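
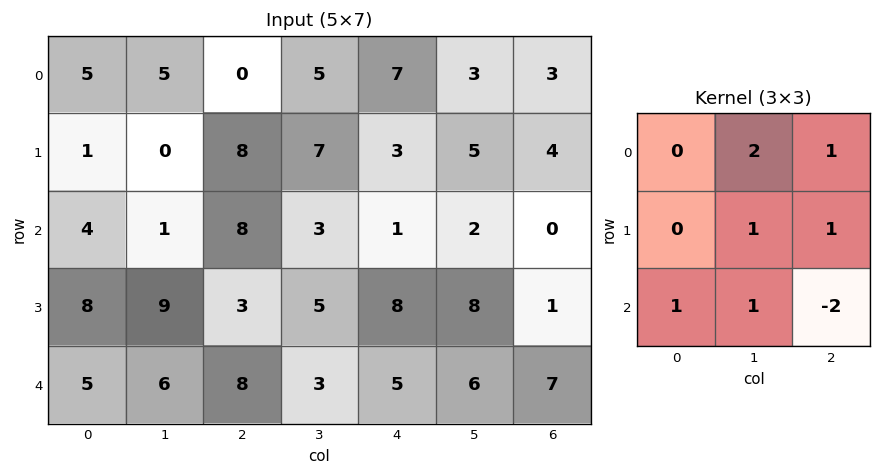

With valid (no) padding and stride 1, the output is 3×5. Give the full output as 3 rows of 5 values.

7 23 36 25 21
28 36 13 11 30
17 35 21 16 10

Output[0,0]: The receptive field on the input at this output position is [5 5 0 / 1 0 8 / 4 1 8]. Elementwise product with the kernel and sum: 5·2 + 0·1 + 0·1 + 8·1 + 4·1 + 1·1 + 8·-2.
Output[0,1]: The receptive field on the input at this output position is [5 0 5 / 0 8 7 / 1 8 3]. Elementwise product with the kernel and sum: 0·2 + 5·1 + 8·1 + 7·1 + 1·1 + 8·1 + 3·-2.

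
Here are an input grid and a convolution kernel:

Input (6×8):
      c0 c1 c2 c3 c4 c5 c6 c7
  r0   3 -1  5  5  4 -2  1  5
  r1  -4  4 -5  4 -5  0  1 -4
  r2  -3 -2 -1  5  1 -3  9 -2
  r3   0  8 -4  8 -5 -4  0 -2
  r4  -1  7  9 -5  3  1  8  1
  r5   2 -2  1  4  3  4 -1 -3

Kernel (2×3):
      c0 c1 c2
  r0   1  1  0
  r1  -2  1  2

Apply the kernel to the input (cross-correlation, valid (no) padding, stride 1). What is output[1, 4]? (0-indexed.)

8

The receptive field on the input at this output position is [-5 0 1 / 1 -3 9]. Elementwise product with the kernel and sum: -5·1 + 0·1 + 1·-2 + -3·1 + 9·2.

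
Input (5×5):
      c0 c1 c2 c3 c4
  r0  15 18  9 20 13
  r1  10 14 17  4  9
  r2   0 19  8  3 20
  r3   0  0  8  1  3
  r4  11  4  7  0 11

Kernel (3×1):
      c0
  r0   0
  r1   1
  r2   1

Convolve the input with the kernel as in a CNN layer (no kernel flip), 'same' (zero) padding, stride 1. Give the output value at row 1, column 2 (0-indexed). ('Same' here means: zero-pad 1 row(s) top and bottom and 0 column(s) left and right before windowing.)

The receptive field on the zero-padded input at this output position is [9 / 17 / 8]. Elementwise product with the kernel and sum: 17·1 + 8·1.

25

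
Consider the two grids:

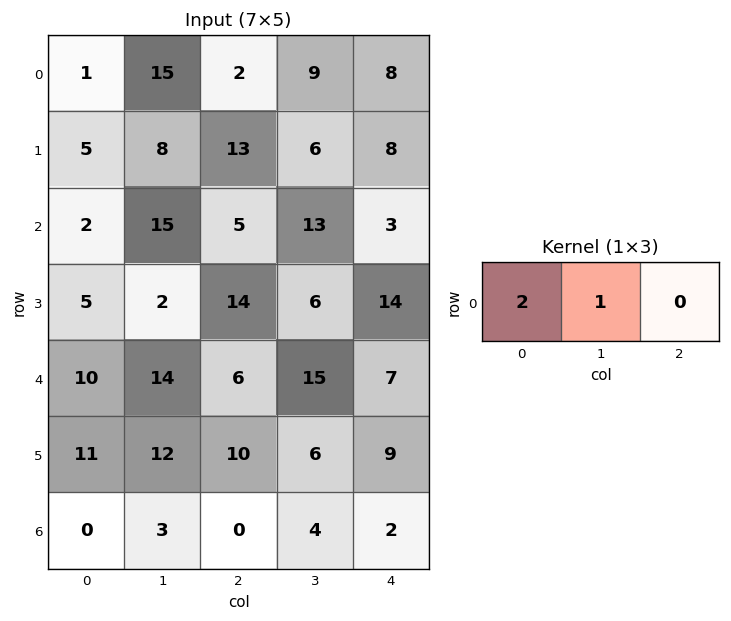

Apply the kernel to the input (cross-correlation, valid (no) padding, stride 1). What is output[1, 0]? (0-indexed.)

18

The receptive field on the input at this output position is [5 8 13]. Elementwise product with the kernel and sum: 5·2 + 8·1.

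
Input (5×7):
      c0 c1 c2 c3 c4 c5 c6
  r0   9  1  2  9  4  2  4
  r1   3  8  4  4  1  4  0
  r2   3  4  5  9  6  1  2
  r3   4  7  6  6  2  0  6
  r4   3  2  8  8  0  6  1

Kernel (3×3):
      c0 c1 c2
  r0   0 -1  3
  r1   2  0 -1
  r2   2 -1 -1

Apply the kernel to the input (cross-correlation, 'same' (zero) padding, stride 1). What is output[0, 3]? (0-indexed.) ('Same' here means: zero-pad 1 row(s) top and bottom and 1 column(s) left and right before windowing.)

3

The receptive field on the zero-padded input at this output position is [0 0 0 / 2 9 4 / 4 4 1]. Elementwise product with the kernel and sum: 0·-1 + 0·3 + 2·2 + 4·-1 + 4·2 + 4·-1 + 1·-1.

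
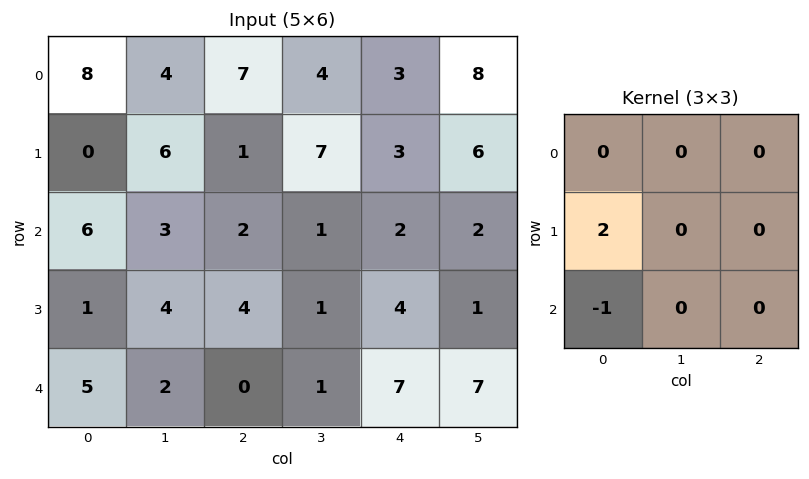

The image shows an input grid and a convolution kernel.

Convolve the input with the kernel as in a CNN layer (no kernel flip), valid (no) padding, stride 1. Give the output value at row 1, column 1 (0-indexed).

The receptive field on the input at this output position is [6 1 7 / 3 2 1 / 4 4 1]. Elementwise product with the kernel and sum: 3·2 + 4·-1.

2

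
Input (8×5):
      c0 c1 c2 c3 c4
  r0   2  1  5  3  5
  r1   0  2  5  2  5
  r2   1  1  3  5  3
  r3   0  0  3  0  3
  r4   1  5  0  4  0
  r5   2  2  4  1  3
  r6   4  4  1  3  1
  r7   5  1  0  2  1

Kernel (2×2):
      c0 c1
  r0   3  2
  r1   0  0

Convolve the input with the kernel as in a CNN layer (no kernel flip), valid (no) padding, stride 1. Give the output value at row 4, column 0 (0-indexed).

13

The receptive field on the input at this output position is [1 5 / 2 2]. Elementwise product with the kernel and sum: 1·3 + 5·2.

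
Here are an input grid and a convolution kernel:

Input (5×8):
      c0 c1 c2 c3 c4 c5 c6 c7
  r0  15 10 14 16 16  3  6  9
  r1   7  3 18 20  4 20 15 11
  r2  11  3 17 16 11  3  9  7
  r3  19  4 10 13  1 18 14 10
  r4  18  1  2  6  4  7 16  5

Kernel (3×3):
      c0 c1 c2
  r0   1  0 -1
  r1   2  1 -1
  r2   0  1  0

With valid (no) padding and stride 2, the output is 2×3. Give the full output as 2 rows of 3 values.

3 66 26
27 44 15

Output[0,0]: The receptive field on the input at this output position is [15 10 14 / 7 3 18 / 11 3 17]. Elementwise product with the kernel and sum: 15·1 + 14·-1 + 7·2 + 3·1 + 18·-1 + 3·1.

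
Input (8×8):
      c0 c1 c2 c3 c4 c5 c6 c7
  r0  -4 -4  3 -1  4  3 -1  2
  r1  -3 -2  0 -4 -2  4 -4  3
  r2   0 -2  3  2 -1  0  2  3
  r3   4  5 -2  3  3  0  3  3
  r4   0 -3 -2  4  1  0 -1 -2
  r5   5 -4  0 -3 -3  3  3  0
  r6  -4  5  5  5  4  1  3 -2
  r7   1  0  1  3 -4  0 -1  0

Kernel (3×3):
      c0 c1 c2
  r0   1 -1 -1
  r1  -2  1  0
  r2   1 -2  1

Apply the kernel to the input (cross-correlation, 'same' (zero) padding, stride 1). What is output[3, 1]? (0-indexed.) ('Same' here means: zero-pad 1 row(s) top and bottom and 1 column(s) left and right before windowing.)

The receptive field on the zero-padded input at this output position is [0 -2 3 / 4 5 -2 / 0 -3 -2]. Elementwise product with the kernel and sum: 0·1 + -2·-1 + 3·-1 + 4·-2 + 5·1 + 0·1 + -3·-2 + -2·1.

0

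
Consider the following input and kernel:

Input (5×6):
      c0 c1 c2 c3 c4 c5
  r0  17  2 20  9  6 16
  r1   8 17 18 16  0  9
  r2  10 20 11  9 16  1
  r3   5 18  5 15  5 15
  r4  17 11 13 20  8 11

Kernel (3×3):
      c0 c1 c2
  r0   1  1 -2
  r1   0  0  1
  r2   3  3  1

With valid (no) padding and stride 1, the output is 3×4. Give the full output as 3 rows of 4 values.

98 122 93 68
74 96 115 74
110 120 100 133

Output[0,0]: The receptive field on the input at this output position is [17 2 20 / 8 17 18 / 10 20 11]. Elementwise product with the kernel and sum: 17·1 + 2·1 + 20·-2 + 18·1 + 10·3 + 20·3 + 11·1.
Output[0,1]: The receptive field on the input at this output position is [2 20 9 / 17 18 16 / 20 11 9]. Elementwise product with the kernel and sum: 2·1 + 20·1 + 9·-2 + 16·1 + 20·3 + 11·3 + 9·1.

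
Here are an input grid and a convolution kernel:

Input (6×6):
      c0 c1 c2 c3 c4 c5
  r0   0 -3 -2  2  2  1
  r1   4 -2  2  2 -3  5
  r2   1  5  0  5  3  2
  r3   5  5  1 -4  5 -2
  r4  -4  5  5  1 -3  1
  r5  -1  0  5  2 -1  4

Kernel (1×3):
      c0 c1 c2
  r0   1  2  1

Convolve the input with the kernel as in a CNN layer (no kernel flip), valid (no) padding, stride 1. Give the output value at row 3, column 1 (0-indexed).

3

The receptive field on the input at this output position is [5 1 -4]. Elementwise product with the kernel and sum: 5·1 + 1·2 + -4·1.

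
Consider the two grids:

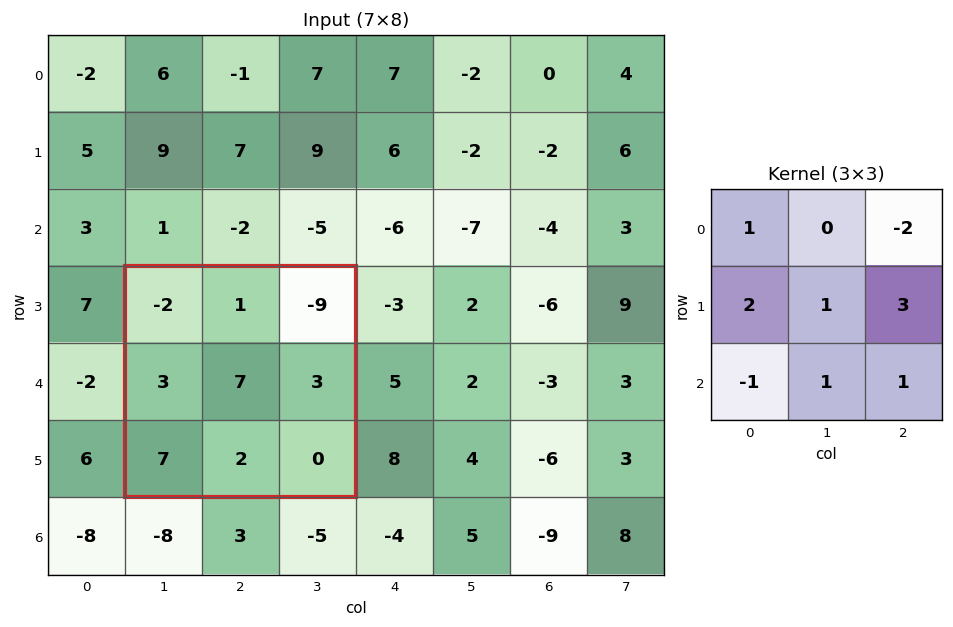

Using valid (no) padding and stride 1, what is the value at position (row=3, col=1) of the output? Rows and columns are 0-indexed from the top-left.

The receptive field on the input at this output position is [-2 1 -9 / 3 7 3 / 7 2 0]. Elementwise product with the kernel and sum: -2·1 + -9·-2 + 3·2 + 7·1 + 3·3 + 7·-1 + 2·1 + 0·1.

33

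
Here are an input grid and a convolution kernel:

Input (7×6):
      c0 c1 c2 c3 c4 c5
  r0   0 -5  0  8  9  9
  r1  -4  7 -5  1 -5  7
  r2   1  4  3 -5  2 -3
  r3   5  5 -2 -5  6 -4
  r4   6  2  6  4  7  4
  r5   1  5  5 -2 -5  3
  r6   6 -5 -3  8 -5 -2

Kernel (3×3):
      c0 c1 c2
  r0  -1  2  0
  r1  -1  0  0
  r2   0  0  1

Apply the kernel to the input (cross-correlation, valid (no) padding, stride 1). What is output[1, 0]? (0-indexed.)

15

The receptive field on the input at this output position is [-4 7 -5 / 1 4 3 / 5 5 -2]. Elementwise product with the kernel and sum: -4·-1 + 7·2 + 1·-1 + -2·1.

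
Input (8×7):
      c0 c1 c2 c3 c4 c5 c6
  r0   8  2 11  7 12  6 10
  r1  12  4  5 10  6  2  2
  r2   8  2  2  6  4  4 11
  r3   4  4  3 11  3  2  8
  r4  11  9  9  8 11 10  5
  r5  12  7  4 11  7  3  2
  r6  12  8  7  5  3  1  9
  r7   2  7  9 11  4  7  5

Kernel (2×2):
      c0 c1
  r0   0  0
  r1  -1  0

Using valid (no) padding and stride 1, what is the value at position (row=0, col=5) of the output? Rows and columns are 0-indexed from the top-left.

-2

The receptive field on the input at this output position is [6 10 / 2 2]. Elementwise product with the kernel and sum: 2·-1.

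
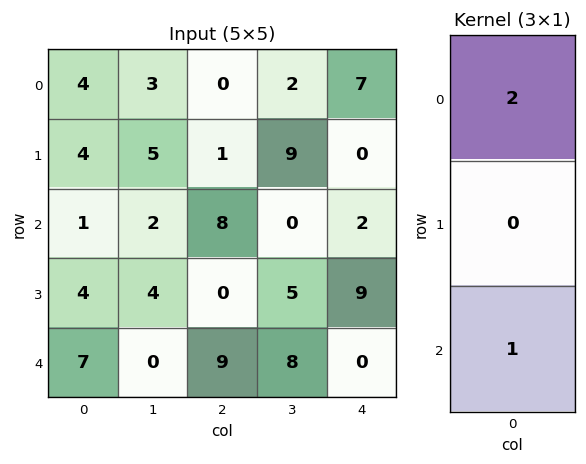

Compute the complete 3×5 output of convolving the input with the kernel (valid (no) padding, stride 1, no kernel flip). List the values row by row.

Output[0,0]: The receptive field on the input at this output position is [4 / 4 / 1]. Elementwise product with the kernel and sum: 4·2 + 1·1.

9 8 8 4 16
12 14 2 23 9
9 4 25 8 4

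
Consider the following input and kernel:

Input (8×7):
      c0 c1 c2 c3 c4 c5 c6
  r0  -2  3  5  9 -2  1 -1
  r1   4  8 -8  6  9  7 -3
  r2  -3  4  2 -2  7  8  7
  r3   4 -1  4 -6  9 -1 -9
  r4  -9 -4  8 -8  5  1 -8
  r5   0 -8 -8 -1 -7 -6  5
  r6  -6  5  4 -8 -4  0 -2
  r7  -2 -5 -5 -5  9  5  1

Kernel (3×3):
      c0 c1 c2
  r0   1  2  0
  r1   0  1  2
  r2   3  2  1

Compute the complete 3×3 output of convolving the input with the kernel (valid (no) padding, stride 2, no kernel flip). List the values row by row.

Output[0,0]: The receptive field on the input at this output position is [-2 3 5 / 4 8 -8 / -3 4 2]. Elementwise product with the kernel and sum: -2·1 + 3·2 + 8·1 + -8·2 + -3·3 + 4·2 + 2·1.
Output[0,1]: The receptive field on the input at this output position is [5 9 -2 / -8 6 9 / 2 -2 7]. Elementwise product with the kernel and sum: 5·1 + 9·2 + 6·1 + 9·2 + 2·3 + -2·2 + 7·1.

-3 56 45
-15 23 13
-45 -31 -3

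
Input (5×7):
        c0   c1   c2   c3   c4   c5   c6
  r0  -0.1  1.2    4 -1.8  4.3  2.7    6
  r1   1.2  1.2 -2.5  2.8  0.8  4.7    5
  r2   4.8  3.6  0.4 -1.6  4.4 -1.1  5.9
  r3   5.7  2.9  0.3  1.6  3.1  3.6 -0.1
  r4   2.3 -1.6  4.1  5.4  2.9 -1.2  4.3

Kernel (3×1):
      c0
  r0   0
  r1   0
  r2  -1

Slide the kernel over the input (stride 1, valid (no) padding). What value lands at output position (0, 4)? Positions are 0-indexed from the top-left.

-4.4

The receptive field on the input at this output position is [4.3 / 0.8 / 4.4]. Elementwise product with the kernel and sum: 4.4·-1.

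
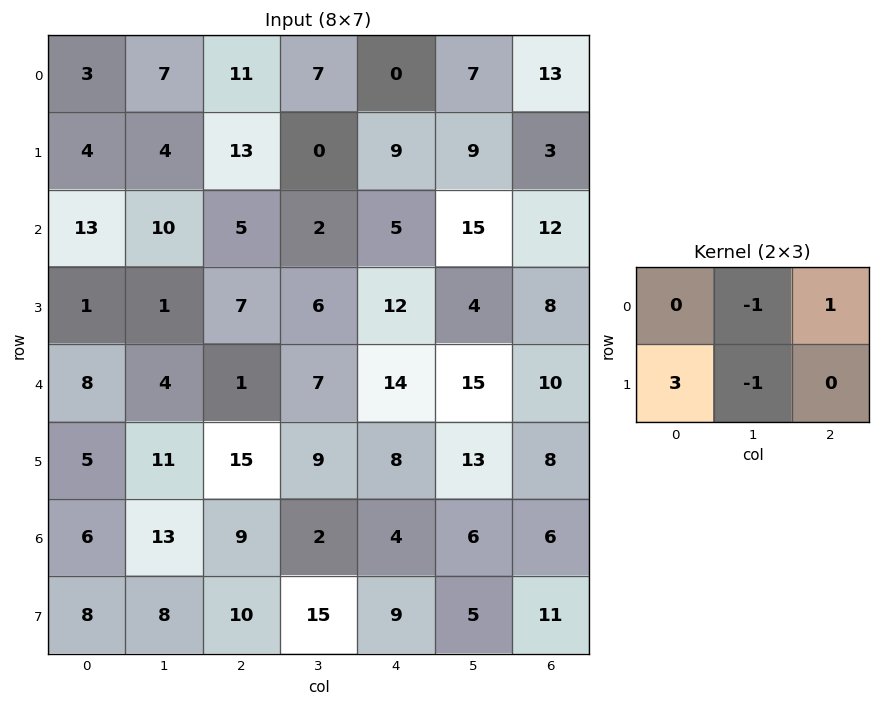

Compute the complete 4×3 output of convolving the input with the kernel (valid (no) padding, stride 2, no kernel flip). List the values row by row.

12 32 24
-3 18 29
1 43 6
12 17 22

Output[0,0]: The receptive field on the input at this output position is [3 7 11 / 4 4 13]. Elementwise product with the kernel and sum: 7·-1 + 11·1 + 4·3 + 4·-1.
Output[0,1]: The receptive field on the input at this output position is [11 7 0 / 13 0 9]. Elementwise product with the kernel and sum: 7·-1 + 0·1 + 13·3 + 0·-1.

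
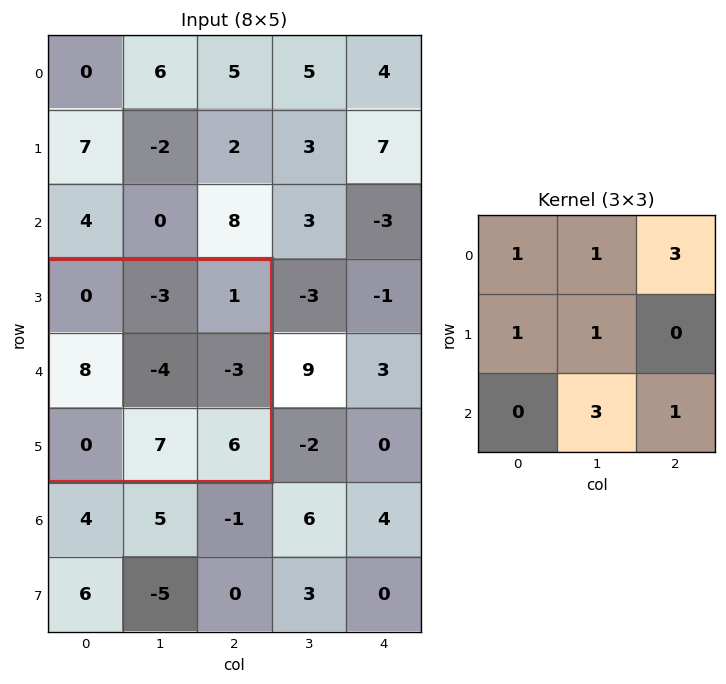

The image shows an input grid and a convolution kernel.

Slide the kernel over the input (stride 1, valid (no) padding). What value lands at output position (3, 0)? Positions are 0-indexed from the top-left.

31

The receptive field on the input at this output position is [0 -3 1 / 8 -4 -3 / 0 7 6]. Elementwise product with the kernel and sum: 0·1 + -3·1 + 1·3 + 8·1 + -4·1 + 7·3 + 6·1.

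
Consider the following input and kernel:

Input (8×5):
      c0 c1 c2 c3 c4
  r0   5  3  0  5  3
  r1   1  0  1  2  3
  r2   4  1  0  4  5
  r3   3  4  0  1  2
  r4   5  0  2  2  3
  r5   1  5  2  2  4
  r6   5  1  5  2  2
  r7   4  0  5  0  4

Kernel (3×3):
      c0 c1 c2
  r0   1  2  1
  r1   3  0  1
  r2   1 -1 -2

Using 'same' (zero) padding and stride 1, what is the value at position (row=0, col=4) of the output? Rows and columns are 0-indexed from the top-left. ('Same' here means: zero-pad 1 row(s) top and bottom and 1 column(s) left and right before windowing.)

The receptive field on the zero-padded input at this output position is [0 0 0 / 5 3 0 / 2 3 0]. Elementwise product with the kernel and sum: 0·1 + 0·2 + 0·1 + 5·3 + 0·1 + 2·1 + 3·-1 + 0·-2.

14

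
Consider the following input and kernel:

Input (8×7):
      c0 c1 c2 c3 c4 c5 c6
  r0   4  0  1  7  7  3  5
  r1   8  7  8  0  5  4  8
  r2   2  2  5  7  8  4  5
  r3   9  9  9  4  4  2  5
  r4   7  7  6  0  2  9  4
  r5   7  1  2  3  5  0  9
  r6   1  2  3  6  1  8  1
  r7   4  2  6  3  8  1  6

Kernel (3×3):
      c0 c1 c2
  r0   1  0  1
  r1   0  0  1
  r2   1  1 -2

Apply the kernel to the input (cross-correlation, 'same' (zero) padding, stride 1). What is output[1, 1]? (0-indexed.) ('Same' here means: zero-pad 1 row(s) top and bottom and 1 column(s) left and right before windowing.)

7

The receptive field on the zero-padded input at this output position is [4 0 1 / 8 7 8 / 2 2 5]. Elementwise product with the kernel and sum: 4·1 + 1·1 + 8·1 + 2·1 + 2·1 + 5·-2.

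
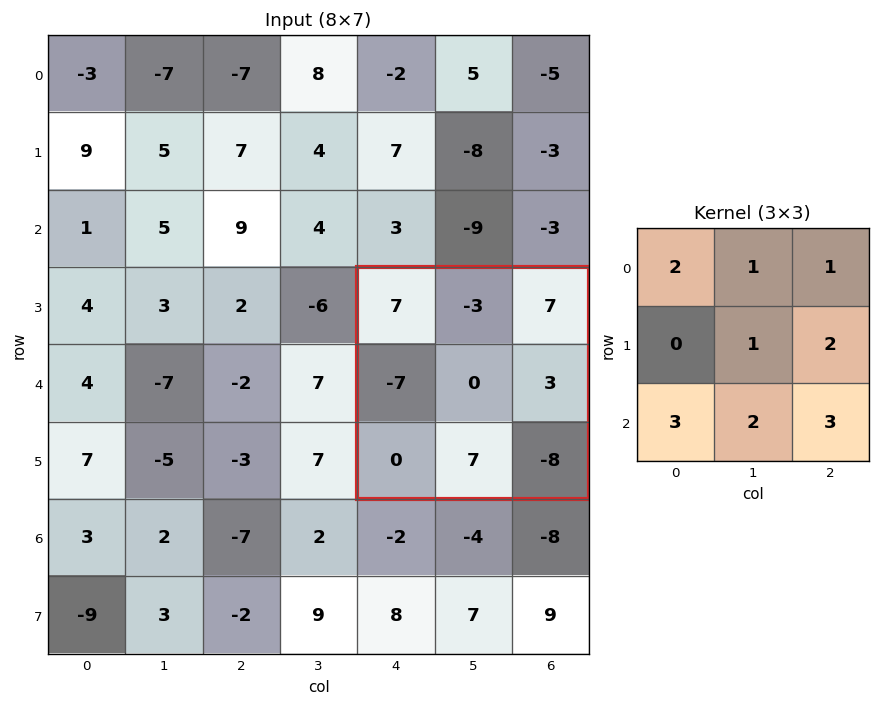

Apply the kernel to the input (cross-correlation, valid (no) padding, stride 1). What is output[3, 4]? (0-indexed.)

The receptive field on the input at this output position is [7 -3 7 / -7 0 3 / 0 7 -8]. Elementwise product with the kernel and sum: 7·2 + -3·1 + 7·1 + 0·1 + 3·2 + 0·3 + 7·2 + -8·3.

14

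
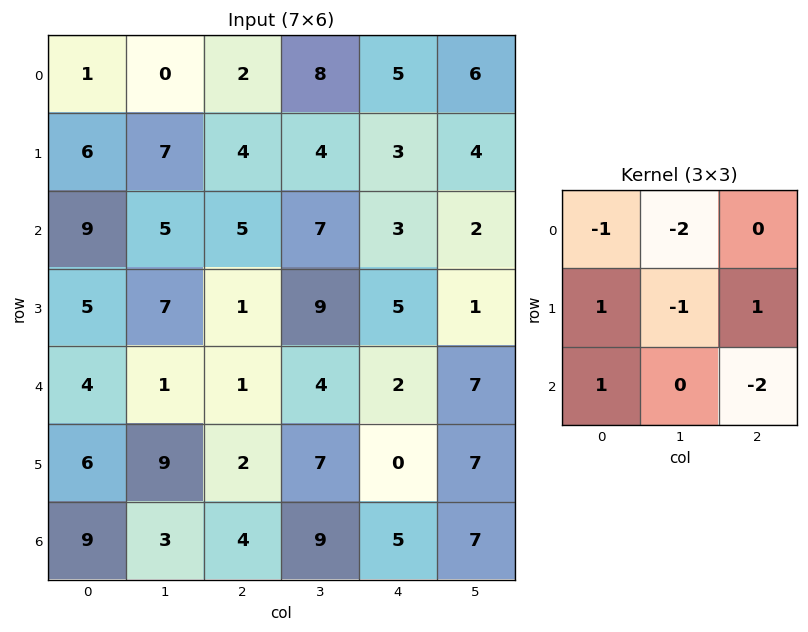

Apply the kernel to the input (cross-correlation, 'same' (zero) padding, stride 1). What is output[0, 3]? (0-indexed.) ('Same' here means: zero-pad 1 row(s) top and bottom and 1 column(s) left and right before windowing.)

-3

The receptive field on the zero-padded input at this output position is [0 0 0 / 2 8 5 / 4 4 3]. Elementwise product with the kernel and sum: 0·-1 + 0·-2 + 2·1 + 8·-1 + 5·1 + 4·1 + 3·-2.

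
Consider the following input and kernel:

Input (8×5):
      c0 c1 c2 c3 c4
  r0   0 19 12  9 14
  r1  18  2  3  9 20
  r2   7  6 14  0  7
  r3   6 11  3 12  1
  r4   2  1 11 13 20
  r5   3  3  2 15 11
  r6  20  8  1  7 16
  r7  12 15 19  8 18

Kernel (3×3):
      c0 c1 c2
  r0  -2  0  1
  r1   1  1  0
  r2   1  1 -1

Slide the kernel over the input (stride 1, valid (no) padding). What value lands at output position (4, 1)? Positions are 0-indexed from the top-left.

18

The receptive field on the input at this output position is [1 11 13 / 3 2 15 / 8 1 7]. Elementwise product with the kernel and sum: 1·-2 + 13·1 + 3·1 + 2·1 + 8·1 + 1·1 + 7·-1.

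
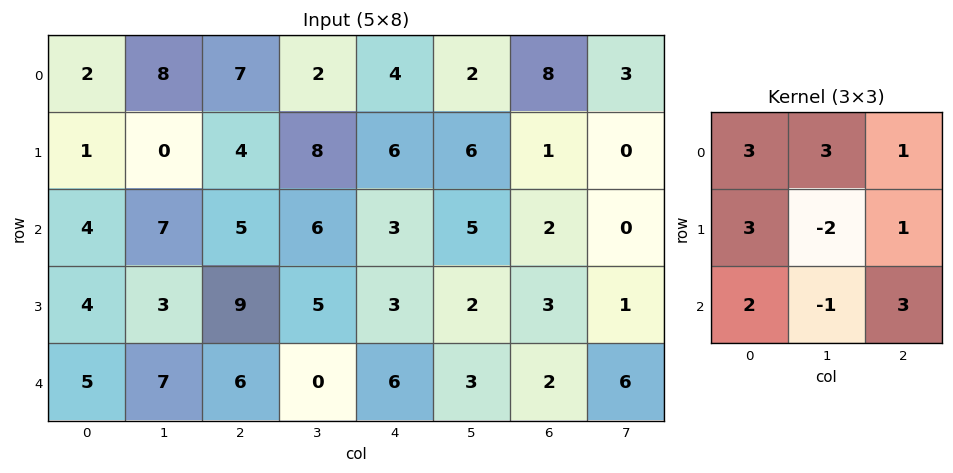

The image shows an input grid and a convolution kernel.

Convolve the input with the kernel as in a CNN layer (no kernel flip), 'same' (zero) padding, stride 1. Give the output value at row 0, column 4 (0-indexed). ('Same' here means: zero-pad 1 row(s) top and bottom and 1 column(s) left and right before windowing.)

28

The receptive field on the zero-padded input at this output position is [0 0 0 / 2 4 2 / 8 6 6]. Elementwise product with the kernel and sum: 0·3 + 0·3 + 0·1 + 2·3 + 4·-2 + 2·1 + 8·2 + 6·-1 + 6·3.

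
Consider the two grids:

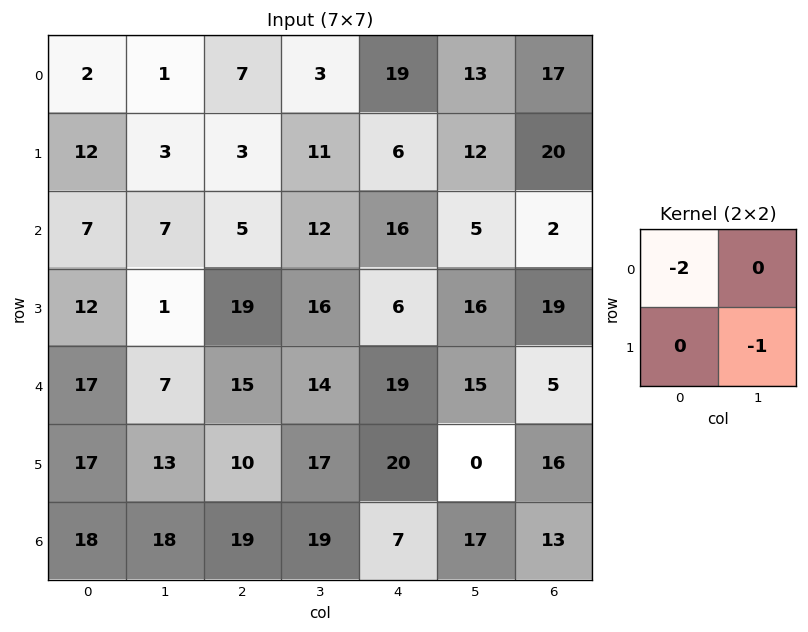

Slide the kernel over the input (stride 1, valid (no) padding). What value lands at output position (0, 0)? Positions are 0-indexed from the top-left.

The receptive field on the input at this output position is [2 1 / 12 3]. Elementwise product with the kernel and sum: 2·-2 + 3·-1.

-7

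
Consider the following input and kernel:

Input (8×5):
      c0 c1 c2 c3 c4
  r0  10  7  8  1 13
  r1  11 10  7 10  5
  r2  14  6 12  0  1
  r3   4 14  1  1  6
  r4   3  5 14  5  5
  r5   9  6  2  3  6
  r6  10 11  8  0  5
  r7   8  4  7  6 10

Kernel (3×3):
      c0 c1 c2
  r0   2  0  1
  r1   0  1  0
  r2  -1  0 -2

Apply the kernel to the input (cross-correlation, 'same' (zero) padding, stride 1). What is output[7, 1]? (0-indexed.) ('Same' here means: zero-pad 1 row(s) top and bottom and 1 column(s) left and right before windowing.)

The receptive field on the zero-padded input at this output position is [10 11 8 / 8 4 7 / 0 0 0]. Elementwise product with the kernel and sum: 10·2 + 8·1 + 4·1 + 0·-1 + 0·-2.

32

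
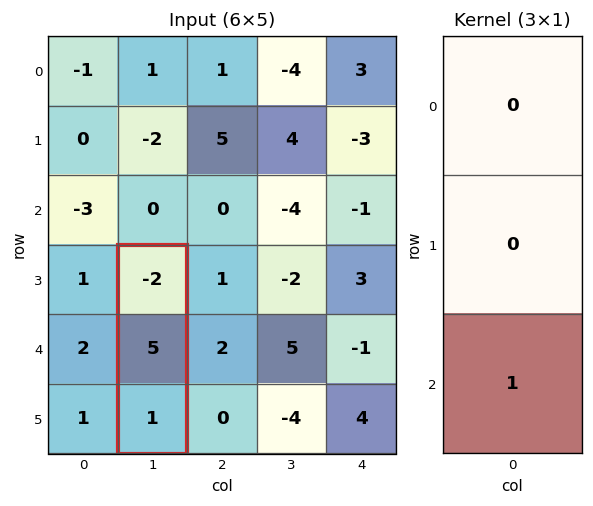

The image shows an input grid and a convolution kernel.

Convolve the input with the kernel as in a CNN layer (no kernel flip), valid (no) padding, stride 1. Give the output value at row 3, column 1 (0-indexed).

1

The receptive field on the input at this output position is [-2 / 5 / 1]. Elementwise product with the kernel and sum: 1·1.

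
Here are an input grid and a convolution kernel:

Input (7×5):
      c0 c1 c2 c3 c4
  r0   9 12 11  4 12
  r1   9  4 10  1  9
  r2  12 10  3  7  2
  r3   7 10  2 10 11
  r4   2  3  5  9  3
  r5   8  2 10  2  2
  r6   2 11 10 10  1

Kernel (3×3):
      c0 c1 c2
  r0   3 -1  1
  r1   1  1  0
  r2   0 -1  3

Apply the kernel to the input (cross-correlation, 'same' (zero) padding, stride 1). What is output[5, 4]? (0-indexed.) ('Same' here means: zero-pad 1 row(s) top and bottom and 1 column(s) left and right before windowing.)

27

The receptive field on the zero-padded input at this output position is [9 3 0 / 2 2 0 / 10 1 0]. Elementwise product with the kernel and sum: 9·3 + 3·-1 + 0·1 + 2·1 + 2·1 + 1·-1 + 0·3.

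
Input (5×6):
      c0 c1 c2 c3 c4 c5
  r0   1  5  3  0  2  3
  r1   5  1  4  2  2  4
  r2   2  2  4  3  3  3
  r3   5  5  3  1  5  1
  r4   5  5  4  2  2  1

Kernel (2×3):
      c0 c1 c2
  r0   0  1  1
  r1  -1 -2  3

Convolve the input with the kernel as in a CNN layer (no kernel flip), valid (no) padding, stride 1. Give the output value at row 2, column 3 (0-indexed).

The receptive field on the input at this output position is [3 3 3 / 1 5 1]. Elementwise product with the kernel and sum: 3·1 + 3·1 + 1·-1 + 5·-2 + 1·3.

-2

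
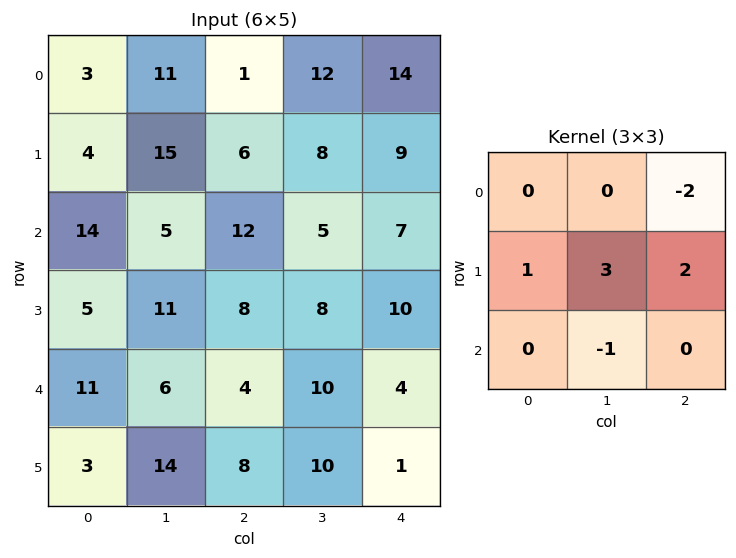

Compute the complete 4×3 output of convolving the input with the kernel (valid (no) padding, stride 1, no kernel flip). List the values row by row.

54 13 15
30 27 15
24 37 28
7 14 12

Output[0,0]: The receptive field on the input at this output position is [3 11 1 / 4 15 6 / 14 5 12]. Elementwise product with the kernel and sum: 1·-2 + 4·1 + 15·3 + 6·2 + 5·-1.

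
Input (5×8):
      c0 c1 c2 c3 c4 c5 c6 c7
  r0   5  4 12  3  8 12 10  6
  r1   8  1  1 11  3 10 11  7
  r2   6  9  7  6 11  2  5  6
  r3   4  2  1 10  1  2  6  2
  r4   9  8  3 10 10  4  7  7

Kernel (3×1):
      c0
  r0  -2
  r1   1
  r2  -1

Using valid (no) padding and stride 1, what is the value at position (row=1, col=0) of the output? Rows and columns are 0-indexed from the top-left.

-14

The receptive field on the input at this output position is [8 / 6 / 4]. Elementwise product with the kernel and sum: 8·-2 + 6·1 + 4·-1.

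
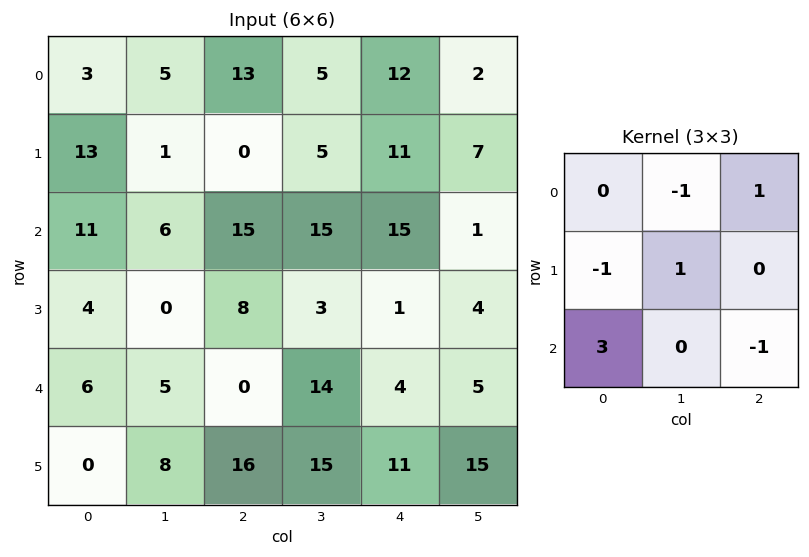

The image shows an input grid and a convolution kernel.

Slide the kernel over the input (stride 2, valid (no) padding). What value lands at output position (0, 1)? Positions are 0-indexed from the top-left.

The receptive field on the input at this output position is [13 5 12 / 0 5 11 / 15 15 15]. Elementwise product with the kernel and sum: 5·-1 + 12·1 + 0·-1 + 5·1 + 15·3 + 15·-1.

42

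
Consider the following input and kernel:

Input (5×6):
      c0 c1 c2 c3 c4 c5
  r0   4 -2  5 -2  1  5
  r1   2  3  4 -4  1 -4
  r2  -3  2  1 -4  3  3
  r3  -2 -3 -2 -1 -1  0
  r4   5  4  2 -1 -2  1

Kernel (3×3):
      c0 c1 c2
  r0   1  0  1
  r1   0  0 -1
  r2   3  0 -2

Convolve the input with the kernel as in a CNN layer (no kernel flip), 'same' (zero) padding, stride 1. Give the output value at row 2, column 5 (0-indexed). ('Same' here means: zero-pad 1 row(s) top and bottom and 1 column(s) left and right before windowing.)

The receptive field on the zero-padded input at this output position is [1 -4 0 / 3 3 0 / -1 0 0]. Elementwise product with the kernel and sum: 1·1 + 0·1 + 0·-1 + -1·3 + 0·-2.

-2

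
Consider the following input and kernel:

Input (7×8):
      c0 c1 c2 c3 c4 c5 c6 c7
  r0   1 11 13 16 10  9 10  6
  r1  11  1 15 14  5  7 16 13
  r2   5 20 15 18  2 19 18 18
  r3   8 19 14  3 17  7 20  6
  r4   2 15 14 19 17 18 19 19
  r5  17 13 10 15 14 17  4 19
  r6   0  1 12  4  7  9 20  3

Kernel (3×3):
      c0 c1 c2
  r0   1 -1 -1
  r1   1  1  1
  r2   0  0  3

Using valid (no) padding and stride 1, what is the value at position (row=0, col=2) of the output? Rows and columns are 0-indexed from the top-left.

The receptive field on the input at this output position is [13 16 10 / 15 14 5 / 15 18 2]. Elementwise product with the kernel and sum: 13·1 + 16·-1 + 10·-1 + 15·1 + 14·1 + 5·1 + 2·3.

27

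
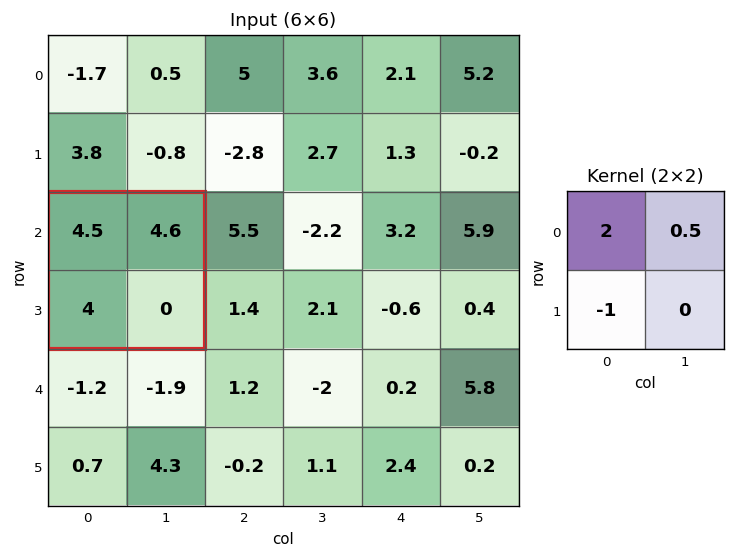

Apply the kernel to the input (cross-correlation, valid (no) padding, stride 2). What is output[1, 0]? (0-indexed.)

The receptive field on the input at this output position is [4.5 4.6 / 4 0]. Elementwise product with the kernel and sum: 4.5·2 + 4.6·0.5 + 4·-1.

7.3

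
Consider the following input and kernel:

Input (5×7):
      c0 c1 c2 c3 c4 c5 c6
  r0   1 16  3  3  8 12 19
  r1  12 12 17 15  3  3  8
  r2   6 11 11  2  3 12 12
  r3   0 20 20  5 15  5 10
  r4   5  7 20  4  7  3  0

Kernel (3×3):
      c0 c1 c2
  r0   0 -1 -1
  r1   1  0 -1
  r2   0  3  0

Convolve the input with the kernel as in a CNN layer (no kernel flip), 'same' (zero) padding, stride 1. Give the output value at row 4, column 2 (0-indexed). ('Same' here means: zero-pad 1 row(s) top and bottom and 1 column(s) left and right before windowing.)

The receptive field on the zero-padded input at this output position is [20 20 5 / 7 20 4 / 0 0 0]. Elementwise product with the kernel and sum: 20·-1 + 5·-1 + 7·1 + 4·-1 + 0·3.

-22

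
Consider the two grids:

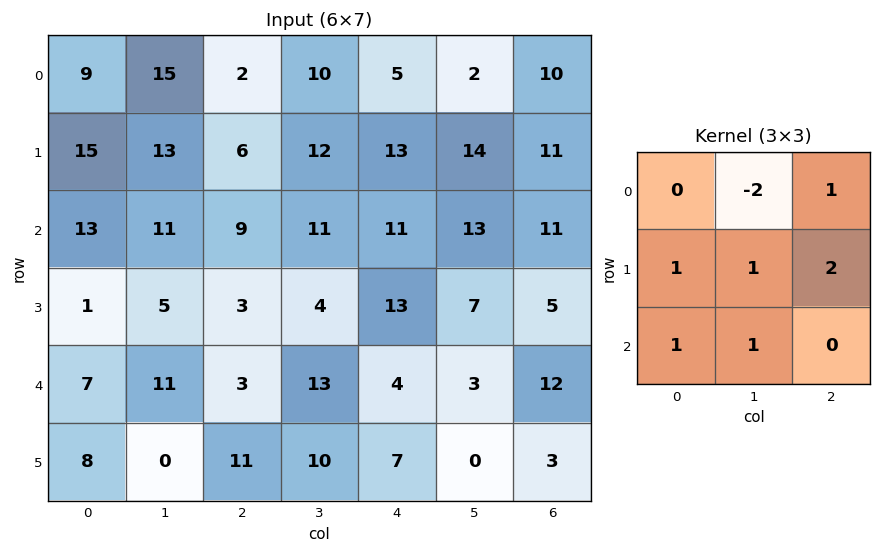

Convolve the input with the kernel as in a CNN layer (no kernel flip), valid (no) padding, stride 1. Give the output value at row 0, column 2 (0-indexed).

49

The receptive field on the input at this output position is [2 10 5 / 6 12 13 / 9 11 11]. Elementwise product with the kernel and sum: 10·-2 + 5·1 + 6·1 + 12·1 + 13·2 + 9·1 + 11·1.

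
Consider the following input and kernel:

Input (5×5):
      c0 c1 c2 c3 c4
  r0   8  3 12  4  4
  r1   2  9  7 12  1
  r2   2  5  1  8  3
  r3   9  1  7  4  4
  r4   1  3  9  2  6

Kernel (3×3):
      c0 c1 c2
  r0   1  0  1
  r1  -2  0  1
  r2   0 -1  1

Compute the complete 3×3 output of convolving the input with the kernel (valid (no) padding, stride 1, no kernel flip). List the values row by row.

19 8 -2
12 16 9
-2 8 -2

Output[0,0]: The receptive field on the input at this output position is [8 3 12 / 2 9 7 / 2 5 1]. Elementwise product with the kernel and sum: 8·1 + 12·1 + 2·-2 + 7·1 + 5·-1 + 1·1.
Output[0,1]: The receptive field on the input at this output position is [3 12 4 / 9 7 12 / 5 1 8]. Elementwise product with the kernel and sum: 3·1 + 4·1 + 9·-2 + 12·1 + 1·-1 + 8·1.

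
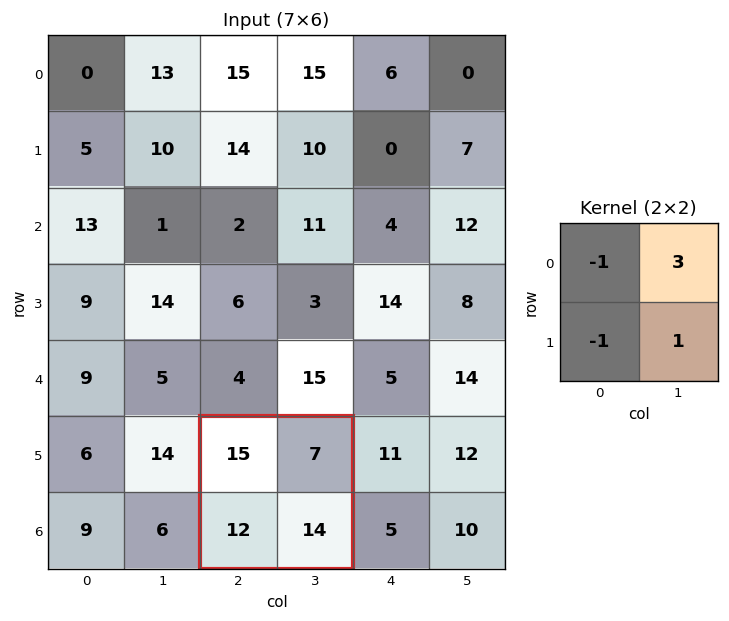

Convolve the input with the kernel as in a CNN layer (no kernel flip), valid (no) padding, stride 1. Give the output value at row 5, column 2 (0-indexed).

8

The receptive field on the input at this output position is [15 7 / 12 14]. Elementwise product with the kernel and sum: 15·-1 + 7·3 + 12·-1 + 14·1.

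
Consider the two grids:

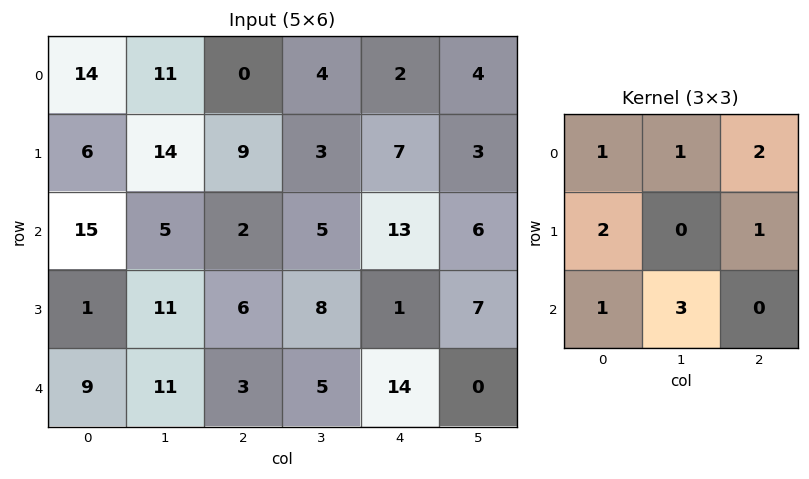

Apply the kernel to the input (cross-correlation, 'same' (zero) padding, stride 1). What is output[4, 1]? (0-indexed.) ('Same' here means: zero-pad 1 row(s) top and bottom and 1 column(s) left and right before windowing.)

45

The receptive field on the zero-padded input at this output position is [1 11 6 / 9 11 3 / 0 0 0]. Elementwise product with the kernel and sum: 1·1 + 11·1 + 6·2 + 9·2 + 3·1 + 0·1 + 0·3.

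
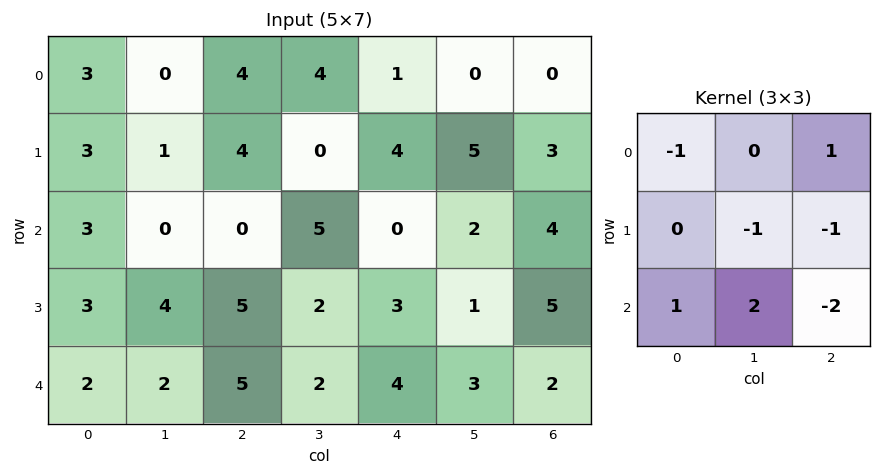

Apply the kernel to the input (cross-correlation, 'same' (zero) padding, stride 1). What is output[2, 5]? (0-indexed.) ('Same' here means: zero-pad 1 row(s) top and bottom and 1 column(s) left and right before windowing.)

-12

The receptive field on the zero-padded input at this output position is [4 5 3 / 0 2 4 / 3 1 5]. Elementwise product with the kernel and sum: 4·-1 + 3·1 + 2·-1 + 4·-1 + 3·1 + 1·2 + 5·-2.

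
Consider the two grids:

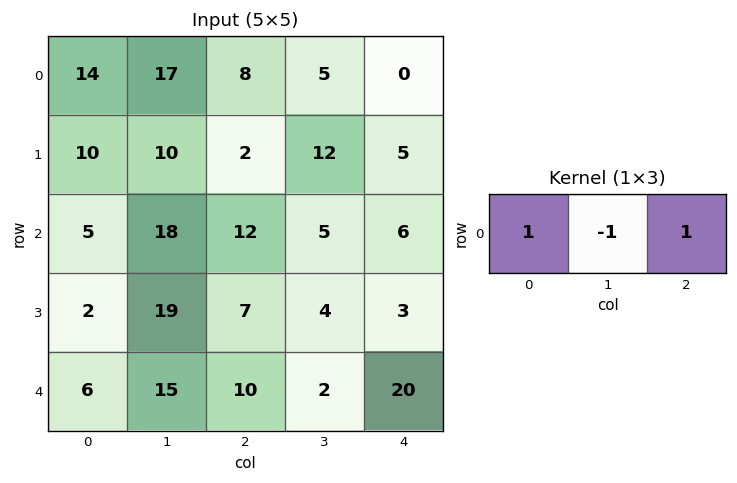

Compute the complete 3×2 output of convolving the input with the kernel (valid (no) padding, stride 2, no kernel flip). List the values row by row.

5 3
-1 13
1 28

Output[0,0]: The receptive field on the input at this output position is [14 17 8]. Elementwise product with the kernel and sum: 14·1 + 17·-1 + 8·1.
Output[0,1]: The receptive field on the input at this output position is [8 5 0]. Elementwise product with the kernel and sum: 8·1 + 5·-1 + 0·1.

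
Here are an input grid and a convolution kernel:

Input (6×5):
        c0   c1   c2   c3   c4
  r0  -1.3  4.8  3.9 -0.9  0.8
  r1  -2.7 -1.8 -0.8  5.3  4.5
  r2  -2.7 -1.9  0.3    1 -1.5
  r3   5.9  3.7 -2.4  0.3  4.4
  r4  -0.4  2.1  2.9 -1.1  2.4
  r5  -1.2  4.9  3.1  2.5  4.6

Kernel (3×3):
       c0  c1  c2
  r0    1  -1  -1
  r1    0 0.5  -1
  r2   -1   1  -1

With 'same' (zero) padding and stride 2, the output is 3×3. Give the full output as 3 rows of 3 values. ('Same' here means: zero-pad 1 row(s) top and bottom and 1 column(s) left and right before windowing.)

-6.35 -1.45 -0.4
7.25 -13.55 4.15
-18 4.05 -0.8

Output[0,0]: The receptive field on the zero-padded input at this output position is [0 0 0 / 0 -1.3 4.8 / 0 -2.7 -1.8]. Elementwise product with the kernel and sum: 0·1 + 0·-1 + 0·-1 + -1.3·0.5 + 4.8·-1 + 0·-1 + -2.7·1 + -1.8·-1.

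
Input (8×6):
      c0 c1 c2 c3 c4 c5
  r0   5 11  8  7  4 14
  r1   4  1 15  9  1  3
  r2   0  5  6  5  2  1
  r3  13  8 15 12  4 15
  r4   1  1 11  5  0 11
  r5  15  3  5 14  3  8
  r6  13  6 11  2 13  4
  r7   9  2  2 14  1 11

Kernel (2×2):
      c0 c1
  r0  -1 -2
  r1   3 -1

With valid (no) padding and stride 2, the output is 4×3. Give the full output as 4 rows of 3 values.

Output[0,0]: The receptive field on the input at this output position is [5 11 / 4 1]. Elementwise product with the kernel and sum: 5·-1 + 11·-2 + 4·3 + 1·-1.
Output[0,1]: The receptive field on the input at this output position is [8 7 / 15 9]. Elementwise product with the kernel and sum: 8·-1 + 7·-2 + 15·3 + 9·-1.

-16 14 -32
21 17 -7
39 -20 -21
0 -23 -29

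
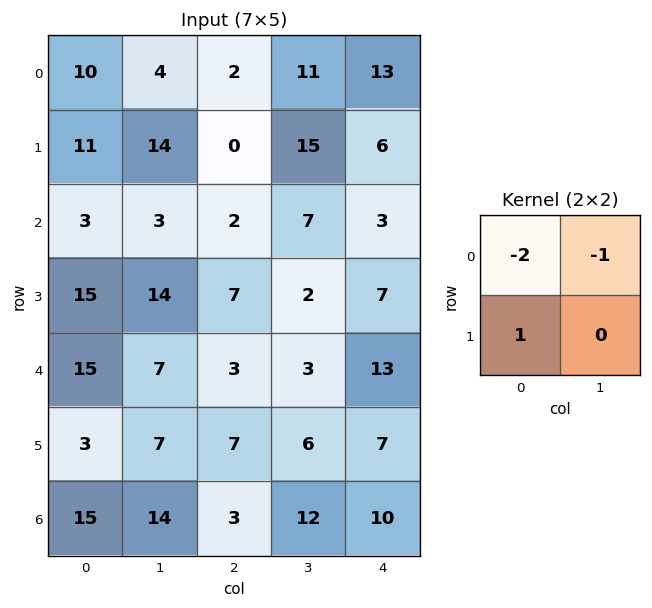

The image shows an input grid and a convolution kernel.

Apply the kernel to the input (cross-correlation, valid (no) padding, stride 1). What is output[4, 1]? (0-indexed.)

The receptive field on the input at this output position is [7 3 / 7 7]. Elementwise product with the kernel and sum: 7·-2 + 3·-1 + 7·1.

-10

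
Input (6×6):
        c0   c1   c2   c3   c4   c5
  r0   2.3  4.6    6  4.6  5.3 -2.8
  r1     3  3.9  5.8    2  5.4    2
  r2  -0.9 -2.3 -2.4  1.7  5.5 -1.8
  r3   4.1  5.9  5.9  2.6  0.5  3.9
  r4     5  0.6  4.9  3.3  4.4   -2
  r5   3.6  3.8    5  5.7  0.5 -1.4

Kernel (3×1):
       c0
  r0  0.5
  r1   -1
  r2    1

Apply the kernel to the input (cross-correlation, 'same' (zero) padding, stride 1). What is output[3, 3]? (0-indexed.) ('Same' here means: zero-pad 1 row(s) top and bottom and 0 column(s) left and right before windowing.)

The receptive field on the zero-padded input at this output position is [1.7 / 2.6 / 3.3]. Elementwise product with the kernel and sum: 1.7·0.5 + 2.6·-1 + 3.3·1.

1.55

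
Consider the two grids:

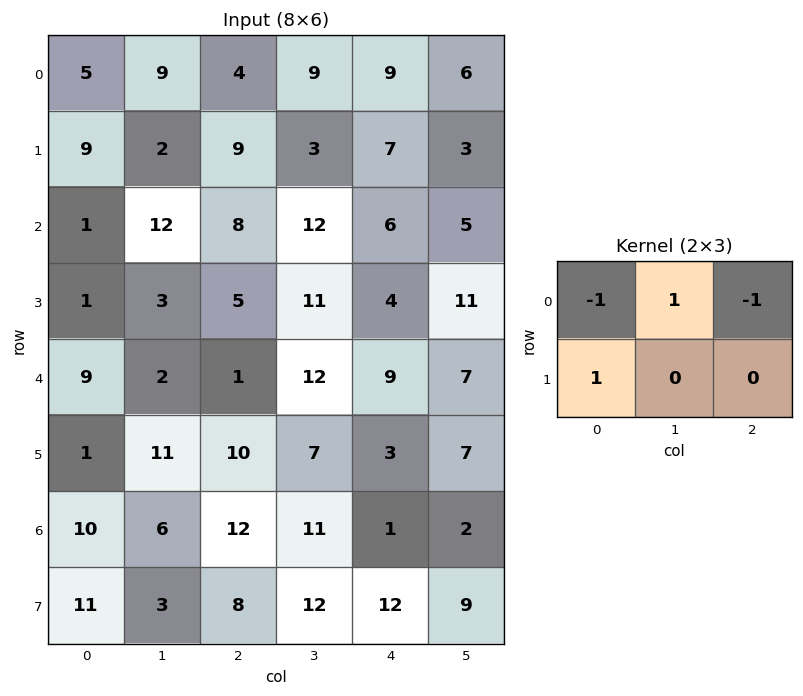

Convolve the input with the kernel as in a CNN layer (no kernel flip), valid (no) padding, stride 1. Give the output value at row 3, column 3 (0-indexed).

-6

The receptive field on the input at this output position is [11 4 11 / 12 9 7]. Elementwise product with the kernel and sum: 11·-1 + 4·1 + 11·-1 + 12·1.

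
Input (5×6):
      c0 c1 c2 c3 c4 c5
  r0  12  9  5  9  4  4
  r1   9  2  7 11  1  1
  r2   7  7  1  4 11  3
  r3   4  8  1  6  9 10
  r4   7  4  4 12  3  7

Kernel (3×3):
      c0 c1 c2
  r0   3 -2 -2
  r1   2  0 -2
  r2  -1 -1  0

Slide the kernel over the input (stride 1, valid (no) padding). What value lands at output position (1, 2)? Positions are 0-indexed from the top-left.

The receptive field on the input at this output position is [7 11 1 / 1 4 11 / 1 6 9]. Elementwise product with the kernel and sum: 7·3 + 11·-2 + 1·-2 + 1·2 + 11·-2 + 1·-1 + 6·-1.

-30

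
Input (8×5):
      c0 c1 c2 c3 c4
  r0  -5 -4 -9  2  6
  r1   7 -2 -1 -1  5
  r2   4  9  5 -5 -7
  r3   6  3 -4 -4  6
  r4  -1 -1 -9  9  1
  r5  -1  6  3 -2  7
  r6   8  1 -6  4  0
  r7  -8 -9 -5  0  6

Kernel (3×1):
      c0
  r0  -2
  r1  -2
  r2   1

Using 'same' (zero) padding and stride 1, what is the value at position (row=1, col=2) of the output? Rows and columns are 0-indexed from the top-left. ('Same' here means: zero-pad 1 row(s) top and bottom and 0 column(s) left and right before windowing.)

The receptive field on the zero-padded input at this output position is [-9 / -1 / 5]. Elementwise product with the kernel and sum: -9·-2 + -1·-2 + 5·1.

25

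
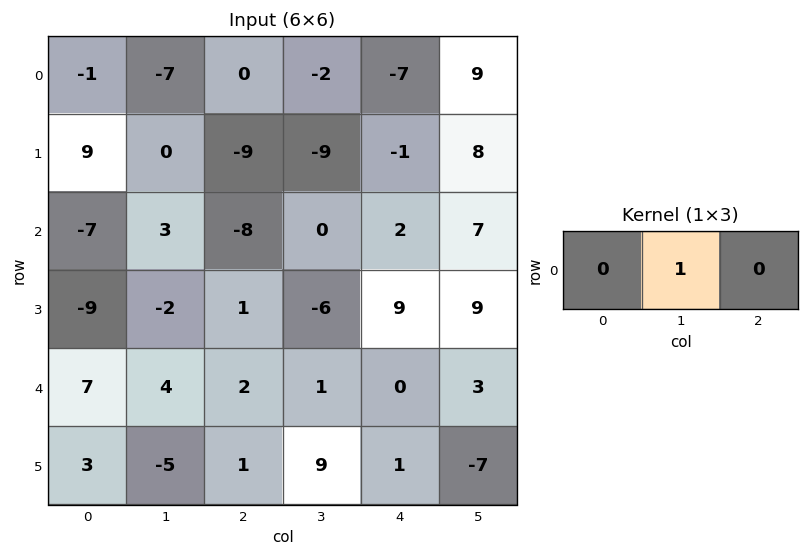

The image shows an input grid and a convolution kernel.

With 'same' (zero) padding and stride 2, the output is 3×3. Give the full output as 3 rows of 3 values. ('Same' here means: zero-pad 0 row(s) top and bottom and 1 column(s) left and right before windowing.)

Output[0,0]: The receptive field on the zero-padded input at this output position is [0 -1 -7]. Elementwise product with the kernel and sum: -1·1.
Output[0,1]: The receptive field on the zero-padded input at this output position is [-7 0 -2]. Elementwise product with the kernel and sum: 0·1.

-1 0 -7
-7 -8 2
7 2 0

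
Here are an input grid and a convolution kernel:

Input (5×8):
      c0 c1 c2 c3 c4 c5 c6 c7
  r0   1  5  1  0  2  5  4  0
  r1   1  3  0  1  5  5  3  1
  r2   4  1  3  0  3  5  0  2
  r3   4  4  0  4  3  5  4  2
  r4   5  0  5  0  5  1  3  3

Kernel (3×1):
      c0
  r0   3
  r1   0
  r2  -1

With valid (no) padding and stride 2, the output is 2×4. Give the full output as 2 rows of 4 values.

-1 0 3 12
7 4 4 -3

Output[0,0]: The receptive field on the input at this output position is [1 / 1 / 4]. Elementwise product with the kernel and sum: 1·3 + 4·-1.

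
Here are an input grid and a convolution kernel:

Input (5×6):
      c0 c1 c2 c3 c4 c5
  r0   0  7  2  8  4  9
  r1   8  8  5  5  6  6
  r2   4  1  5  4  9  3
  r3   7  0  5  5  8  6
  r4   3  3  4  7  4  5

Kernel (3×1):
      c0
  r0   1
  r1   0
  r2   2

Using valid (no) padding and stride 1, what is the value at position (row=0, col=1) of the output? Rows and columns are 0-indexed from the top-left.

The receptive field on the input at this output position is [7 / 8 / 1]. Elementwise product with the kernel and sum: 7·1 + 1·2.

9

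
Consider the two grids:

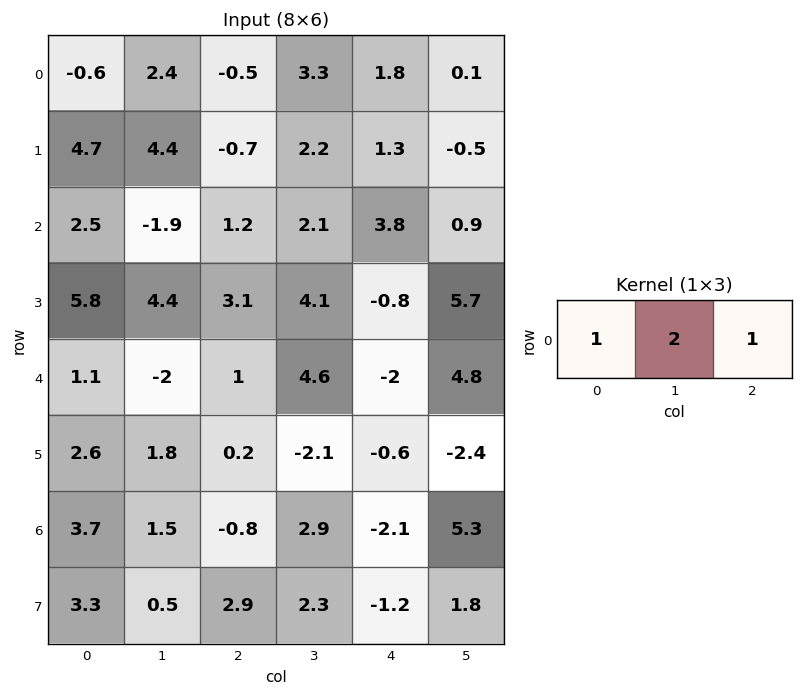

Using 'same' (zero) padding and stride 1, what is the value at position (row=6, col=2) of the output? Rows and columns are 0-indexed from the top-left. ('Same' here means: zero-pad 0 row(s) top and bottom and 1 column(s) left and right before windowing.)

The receptive field on the zero-padded input at this output position is [1.5 -0.8 2.9]. Elementwise product with the kernel and sum: 1.5·1 + -0.8·2 + 2.9·1.

2.8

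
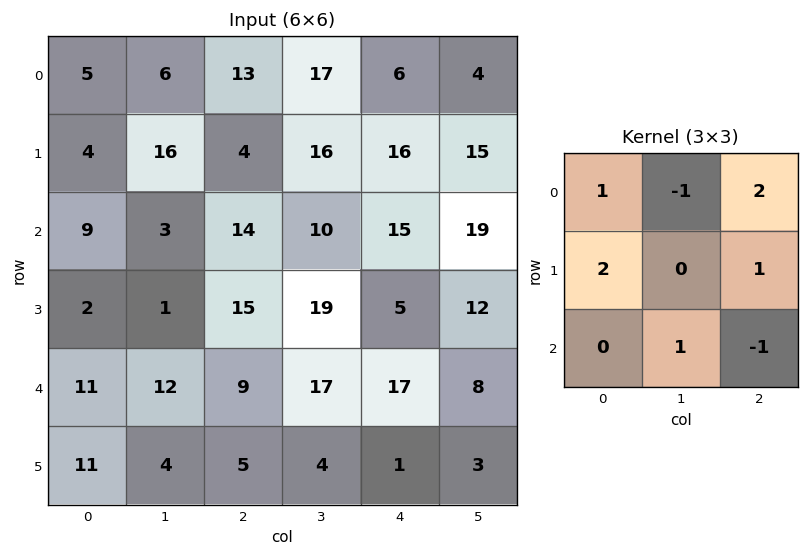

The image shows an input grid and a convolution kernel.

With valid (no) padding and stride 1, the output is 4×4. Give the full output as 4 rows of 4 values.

Output[0,0]: The receptive field on the input at this output position is [5 6 13 / 4 16 4 / 9 3 14]. Elementwise product with the kernel and sum: 5·1 + 6·-1 + 13·2 + 4·2 + 4·1 + 3·1 + 14·-1.
Output[0,1]: The receptive field on the input at this output position is [6 13 17 / 16 4 16 / 3 14 10]. Elementwise product with the kernel and sum: 6·1 + 13·-1 + 17·2 + 16·2 + 16·1 + 14·1 + 10·-1.

26 79 27 62
14 56 77 62
56 22 69 92
61 66 44 78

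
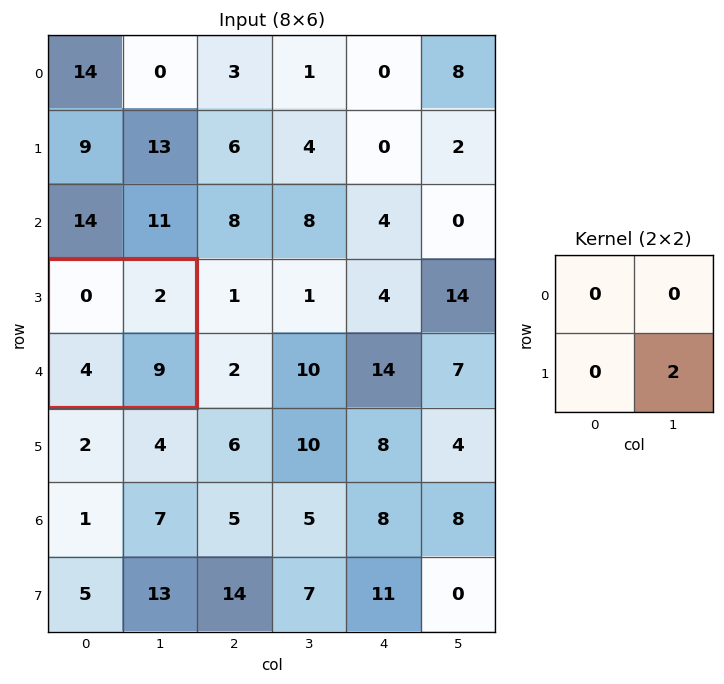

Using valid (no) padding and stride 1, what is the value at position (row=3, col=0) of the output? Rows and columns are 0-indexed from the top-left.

18

The receptive field on the input at this output position is [0 2 / 4 9]. Elementwise product with the kernel and sum: 9·2.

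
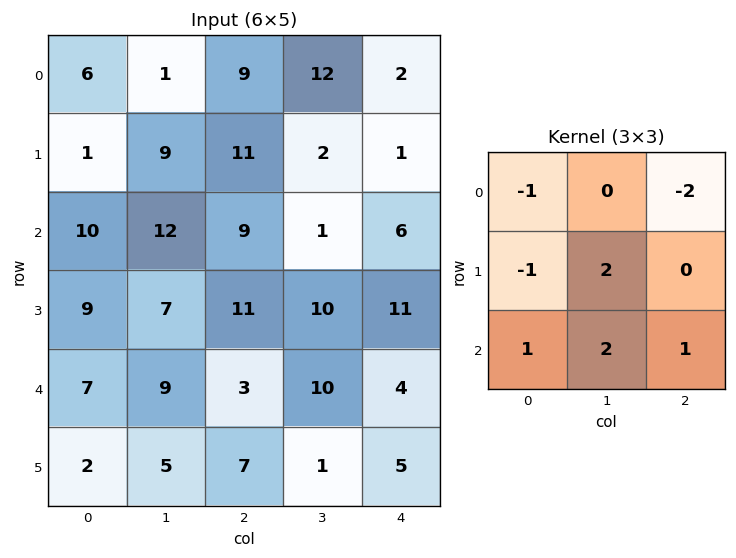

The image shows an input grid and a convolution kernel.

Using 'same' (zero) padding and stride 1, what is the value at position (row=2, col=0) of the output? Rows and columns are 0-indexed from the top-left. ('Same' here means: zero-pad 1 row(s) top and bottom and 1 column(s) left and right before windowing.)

27

The receptive field on the zero-padded input at this output position is [0 1 9 / 0 10 12 / 0 9 7]. Elementwise product with the kernel and sum: 0·-1 + 9·-2 + 0·-1 + 10·2 + 0·1 + 9·2 + 7·1.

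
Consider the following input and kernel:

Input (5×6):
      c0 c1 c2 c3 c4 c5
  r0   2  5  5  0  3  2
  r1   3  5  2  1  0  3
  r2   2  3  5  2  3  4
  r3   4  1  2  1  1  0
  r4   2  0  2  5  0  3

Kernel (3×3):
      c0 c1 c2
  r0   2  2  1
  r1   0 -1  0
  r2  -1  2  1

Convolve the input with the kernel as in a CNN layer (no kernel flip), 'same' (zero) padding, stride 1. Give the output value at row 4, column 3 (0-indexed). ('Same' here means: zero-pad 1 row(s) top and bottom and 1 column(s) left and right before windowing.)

The receptive field on the zero-padded input at this output position is [2 1 1 / 2 5 0 / 0 0 0]. Elementwise product with the kernel and sum: 2·2 + 1·2 + 1·1 + 5·-1 + 0·-1 + 0·2 + 0·1.

2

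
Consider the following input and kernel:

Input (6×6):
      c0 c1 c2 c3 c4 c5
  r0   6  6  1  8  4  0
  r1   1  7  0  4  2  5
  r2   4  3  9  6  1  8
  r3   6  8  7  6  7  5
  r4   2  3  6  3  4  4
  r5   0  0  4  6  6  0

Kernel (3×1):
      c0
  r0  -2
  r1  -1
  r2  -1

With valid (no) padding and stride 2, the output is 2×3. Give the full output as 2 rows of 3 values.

-17 -11 -11
-16 -31 -13

Output[0,0]: The receptive field on the input at this output position is [6 / 1 / 4]. Elementwise product with the kernel and sum: 6·-2 + 1·-1 + 4·-1.
Output[0,1]: The receptive field on the input at this output position is [1 / 0 / 9]. Elementwise product with the kernel and sum: 1·-2 + 0·-1 + 9·-1.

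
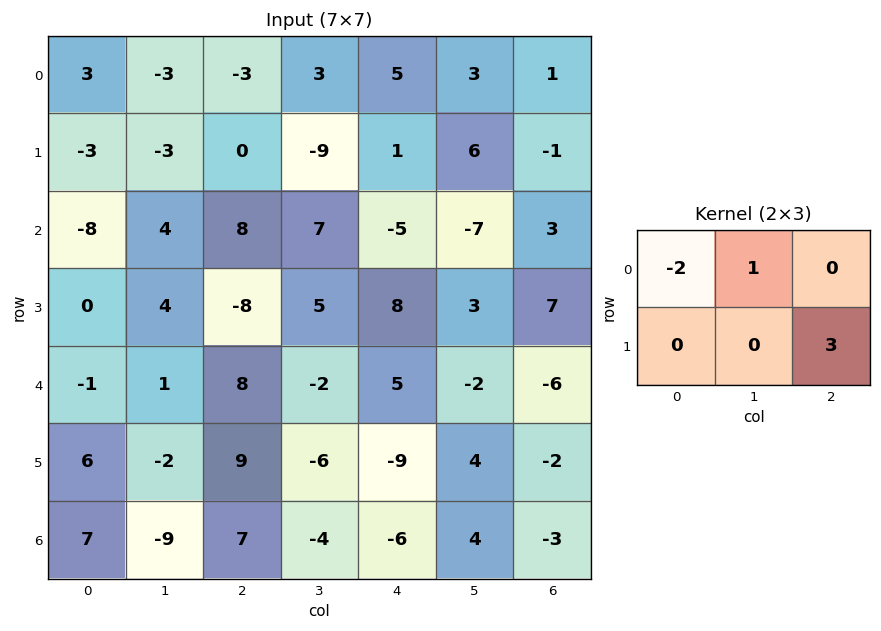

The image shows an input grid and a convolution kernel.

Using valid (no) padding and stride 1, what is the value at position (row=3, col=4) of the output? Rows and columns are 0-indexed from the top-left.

-31

The receptive field on the input at this output position is [8 3 7 / 5 -2 -6]. Elementwise product with the kernel and sum: 8·-2 + 3·1 + -6·3.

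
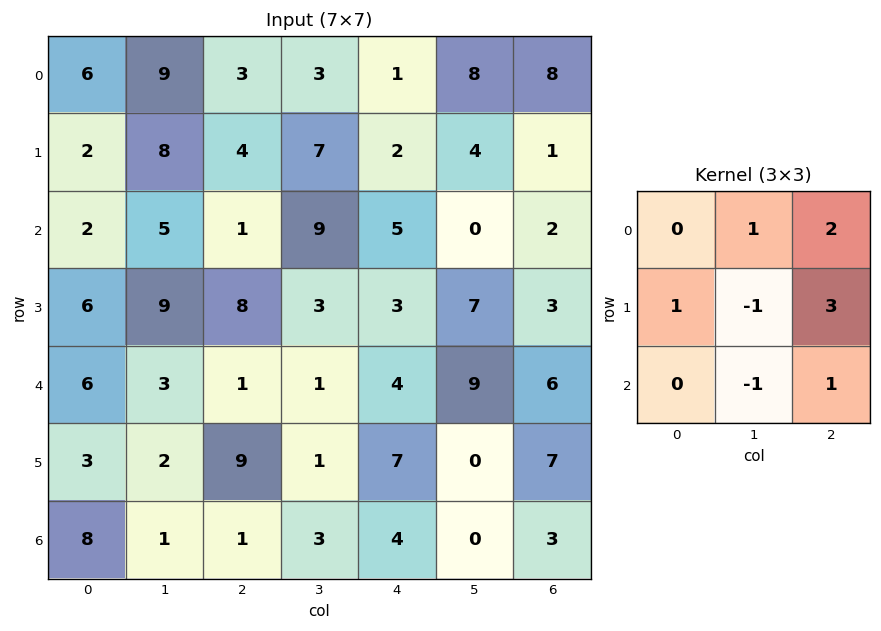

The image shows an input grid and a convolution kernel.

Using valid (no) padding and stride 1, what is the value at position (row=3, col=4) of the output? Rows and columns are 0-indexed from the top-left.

33

The receptive field on the input at this output position is [3 7 3 / 4 9 6 / 7 0 7]. Elementwise product with the kernel and sum: 7·1 + 3·2 + 4·1 + 9·-1 + 6·3 + 0·-1 + 7·1.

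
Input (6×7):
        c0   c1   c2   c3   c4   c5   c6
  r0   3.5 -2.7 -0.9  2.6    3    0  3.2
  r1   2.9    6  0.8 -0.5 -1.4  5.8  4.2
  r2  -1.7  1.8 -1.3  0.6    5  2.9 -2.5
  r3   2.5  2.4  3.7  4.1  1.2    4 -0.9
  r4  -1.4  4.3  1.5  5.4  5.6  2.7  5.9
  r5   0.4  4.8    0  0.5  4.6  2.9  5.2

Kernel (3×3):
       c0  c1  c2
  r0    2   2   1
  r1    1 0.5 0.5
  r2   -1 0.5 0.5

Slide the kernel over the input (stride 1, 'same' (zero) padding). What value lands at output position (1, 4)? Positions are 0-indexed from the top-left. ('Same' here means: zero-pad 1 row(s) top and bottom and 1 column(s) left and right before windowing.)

The receptive field on the zero-padded input at this output position is [2.6 3 0 / -0.5 -1.4 5.8 / 0.6 5 2.9]. Elementwise product with the kernel and sum: 2.6·2 + 3·2 + 0·1 + -0.5·1 + -1.4·0.5 + 5.8·0.5 + 0.6·-1 + 5·0.5 + 2.9·0.5.

16.25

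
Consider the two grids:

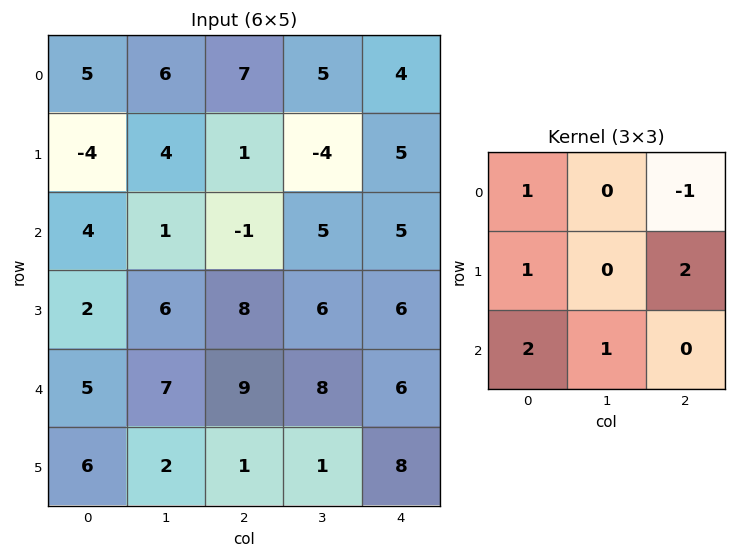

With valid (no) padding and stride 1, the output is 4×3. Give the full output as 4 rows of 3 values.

Output[0,0]: The receptive field on the input at this output position is [5 6 7 / -4 4 1 / 4 1 -1]. Elementwise product with the kernel and sum: 5·1 + 7·-1 + -4·1 + 1·2 + 4·2 + 1·1.

5 -2 17
7 39 27
40 37 40
31 28 26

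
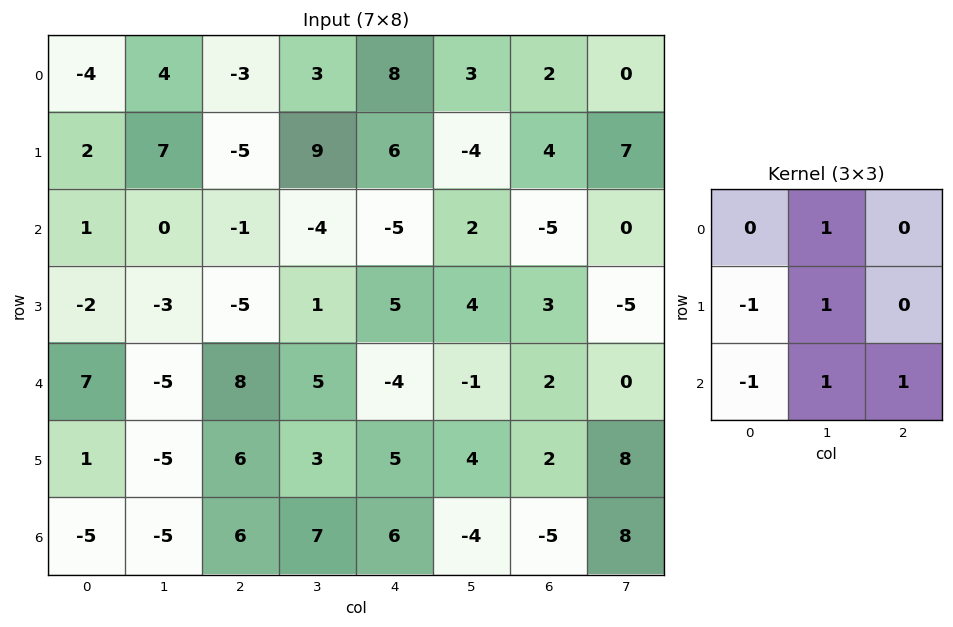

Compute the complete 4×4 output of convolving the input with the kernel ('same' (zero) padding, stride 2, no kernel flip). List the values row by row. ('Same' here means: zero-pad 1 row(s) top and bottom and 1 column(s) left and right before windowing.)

Output[0,0]: The receptive field on the zero-padded input at this output position is [0 0 0 / 0 -4 4 / 0 2 7]. Elementwise product with the kernel and sum: 0·1 + 0·-1 + -4·1 + 0·-1 + 2·1 + 7·1.

5 -10 -2 14
-2 -7 13 -9
1 22 2 12
-4 17 4 1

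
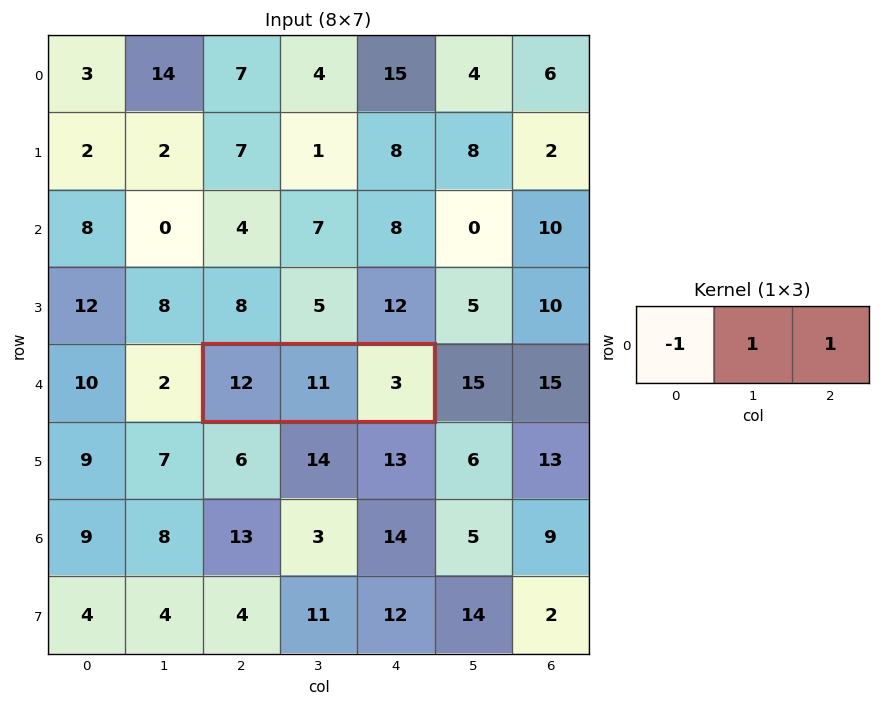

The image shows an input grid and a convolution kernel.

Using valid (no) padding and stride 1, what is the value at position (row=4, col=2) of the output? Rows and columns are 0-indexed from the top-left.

2

The receptive field on the input at this output position is [12 11 3]. Elementwise product with the kernel and sum: 12·-1 + 11·1 + 3·1.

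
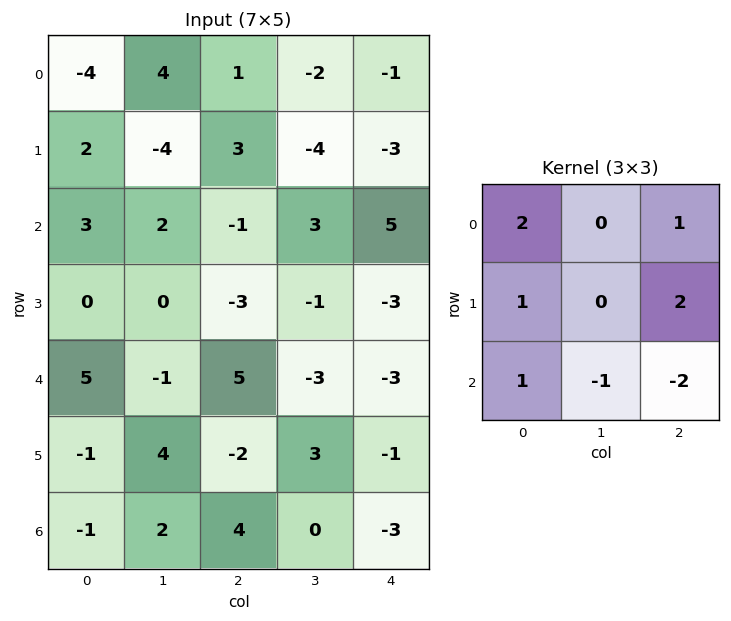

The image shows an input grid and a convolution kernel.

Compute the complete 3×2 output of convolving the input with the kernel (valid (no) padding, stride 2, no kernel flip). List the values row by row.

4 -16
-5 8
-1 13

Output[0,0]: The receptive field on the input at this output position is [-4 4 1 / 2 -4 3 / 3 2 -1]. Elementwise product with the kernel and sum: -4·2 + 1·1 + 2·1 + 3·2 + 3·1 + 2·-1 + -1·-2.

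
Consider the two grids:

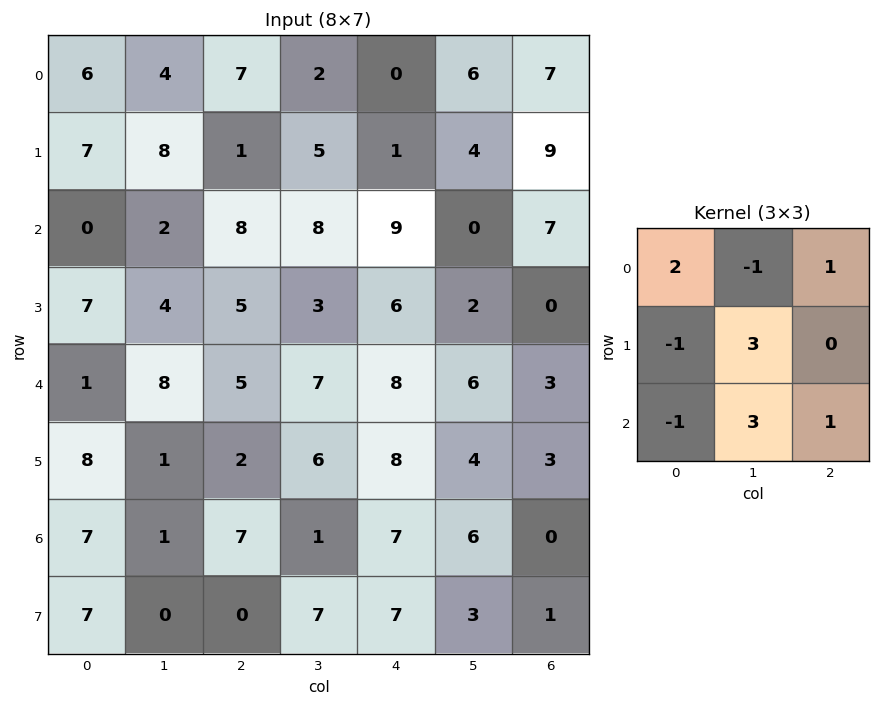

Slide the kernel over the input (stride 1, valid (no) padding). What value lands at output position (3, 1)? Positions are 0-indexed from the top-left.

24

The receptive field on the input at this output position is [4 5 3 / 8 5 7 / 1 2 6]. Elementwise product with the kernel and sum: 4·2 + 5·-1 + 3·1 + 8·-1 + 5·3 + 1·-1 + 2·3 + 6·1.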